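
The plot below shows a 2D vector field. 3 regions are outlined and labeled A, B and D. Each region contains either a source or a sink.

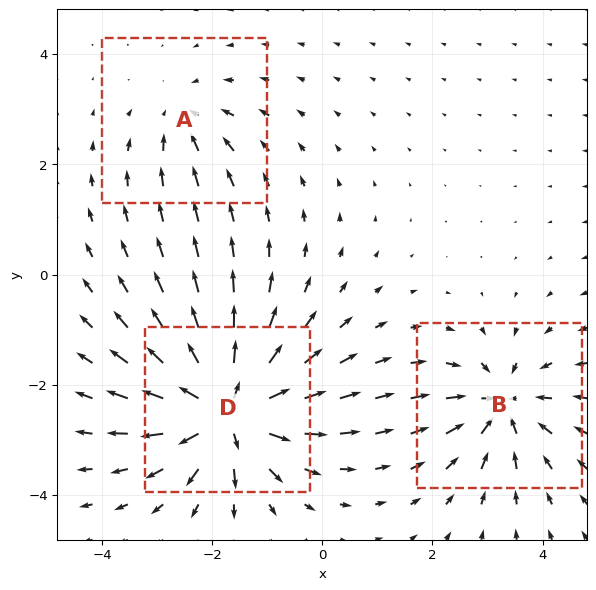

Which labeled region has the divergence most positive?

Divergence at each region's feature centre — A: about -2, B: about -4, D: about +6. Region D is most positive.

D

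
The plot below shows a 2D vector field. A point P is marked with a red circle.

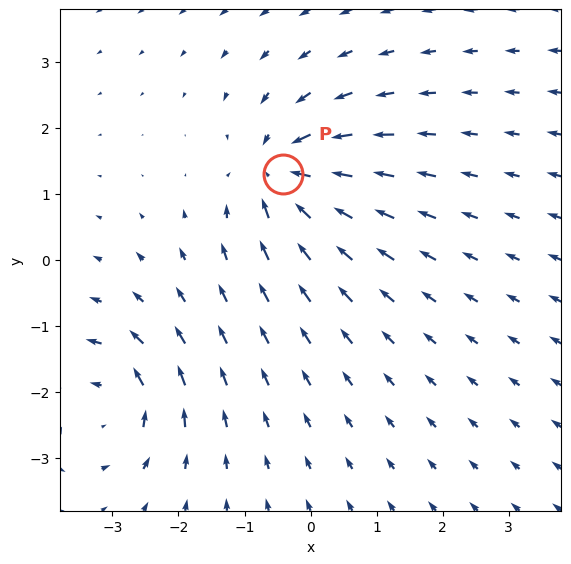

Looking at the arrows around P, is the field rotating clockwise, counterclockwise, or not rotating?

Near P at (-0.4, 1.3) the arrows show no circulation. The curl there is ≈0.

not rotating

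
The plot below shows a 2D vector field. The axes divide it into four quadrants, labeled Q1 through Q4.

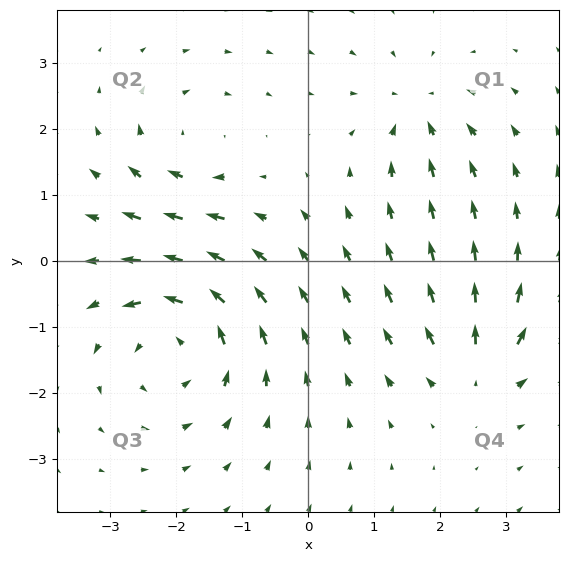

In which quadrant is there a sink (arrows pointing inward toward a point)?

The sink sits at approximately (1.7, 2.3), which lies in quadrant Q1. The divergence there is about -4, negative as expected for a sink.

Q1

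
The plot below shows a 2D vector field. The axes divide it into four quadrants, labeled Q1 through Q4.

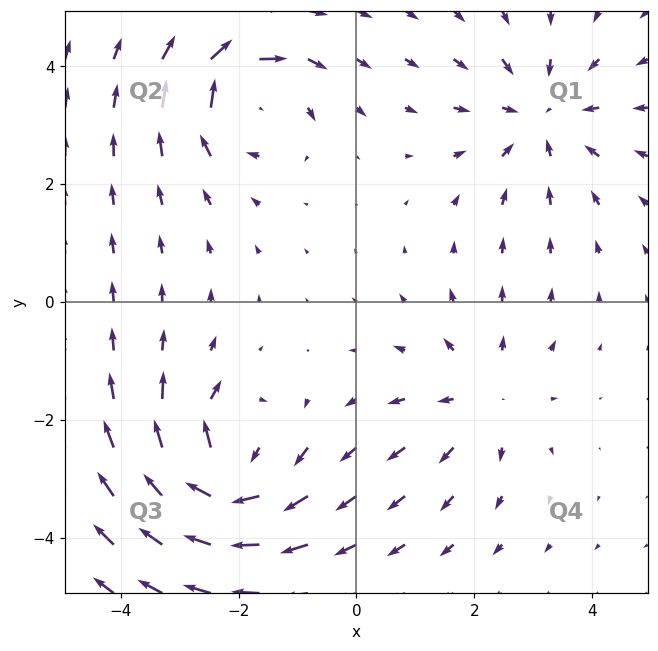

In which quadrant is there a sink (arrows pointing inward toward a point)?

The sink sits at approximately (3.1, 3.1), which lies in quadrant Q1. The divergence there is about -4, negative as expected for a sink.

Q1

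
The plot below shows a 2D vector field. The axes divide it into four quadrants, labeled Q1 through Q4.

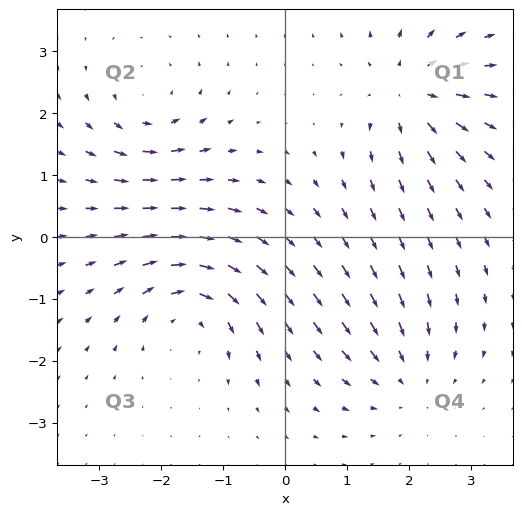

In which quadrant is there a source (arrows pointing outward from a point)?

Q1

The source sits at approximately (2.0, 2.3), which lies in quadrant Q1. The divergence there is about +6, positive as expected for a source.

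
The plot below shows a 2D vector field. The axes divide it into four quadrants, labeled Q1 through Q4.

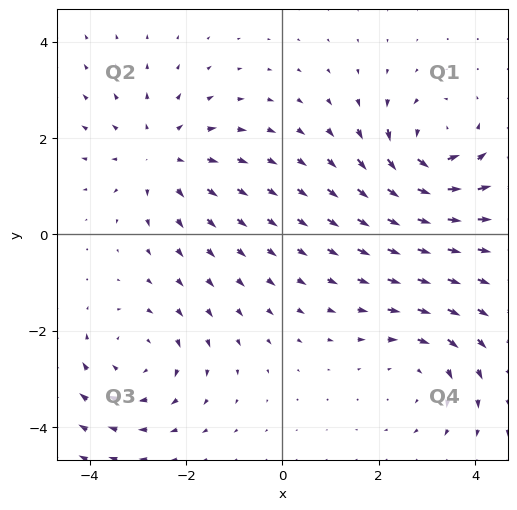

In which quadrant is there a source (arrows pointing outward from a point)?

Q2

The source sits at approximately (-2.5, 1.6), which lies in quadrant Q2. The divergence there is about +4, positive as expected for a source.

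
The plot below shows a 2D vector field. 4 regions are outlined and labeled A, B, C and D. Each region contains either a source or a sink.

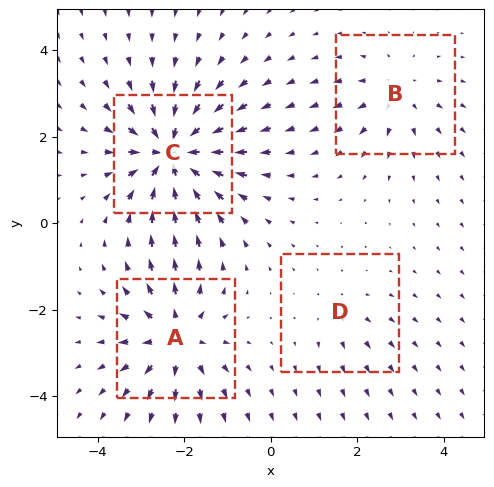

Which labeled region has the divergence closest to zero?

D

Divergence at each region's feature centre — A: about +5, B: about +3, C: about -7, D: about +2. Region D is closest to zero.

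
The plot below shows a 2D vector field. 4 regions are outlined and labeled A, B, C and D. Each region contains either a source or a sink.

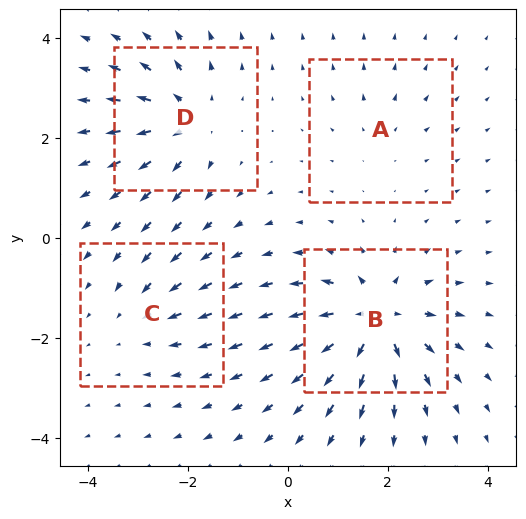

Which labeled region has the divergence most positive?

Divergence at each region's feature centre — A: about +2, B: about +8, C: about -3, D: about +6. Region B is most positive.

B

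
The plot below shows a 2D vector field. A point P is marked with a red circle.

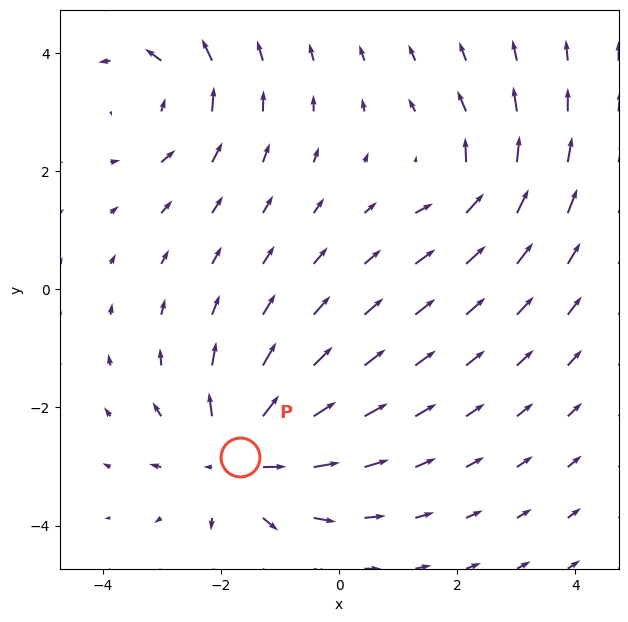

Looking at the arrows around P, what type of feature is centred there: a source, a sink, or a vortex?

At P (-1.7, -2.8) the arrows spread outward. Divergence about +5, curl ≈0 — positive divergence with near-zero curl is a source.

source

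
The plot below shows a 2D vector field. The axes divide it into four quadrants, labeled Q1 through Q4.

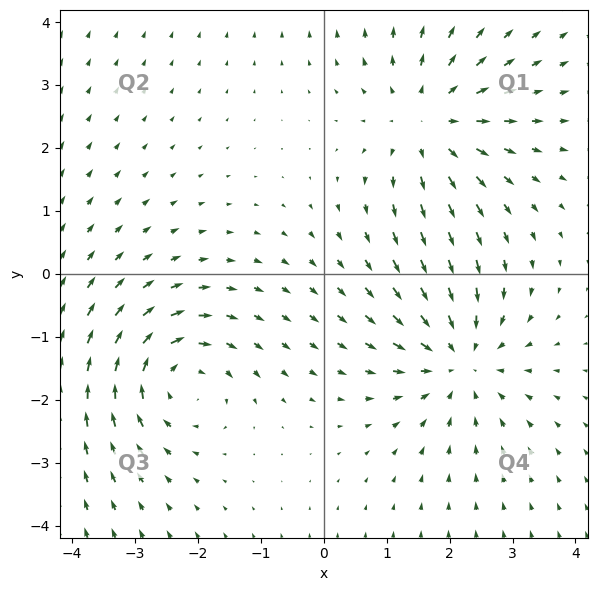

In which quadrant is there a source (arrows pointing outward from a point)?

Q1

The source sits at approximately (1.7, 2.4), which lies in quadrant Q1. The divergence there is about +3, positive as expected for a source.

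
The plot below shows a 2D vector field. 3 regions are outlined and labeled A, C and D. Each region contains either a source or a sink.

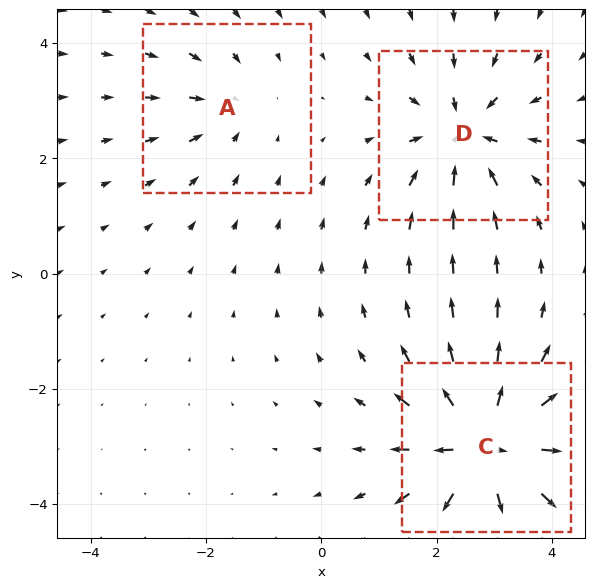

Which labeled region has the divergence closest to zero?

Divergence at each region's feature centre — A: about -2, C: about +5, D: about -4. Region A is closest to zero.

A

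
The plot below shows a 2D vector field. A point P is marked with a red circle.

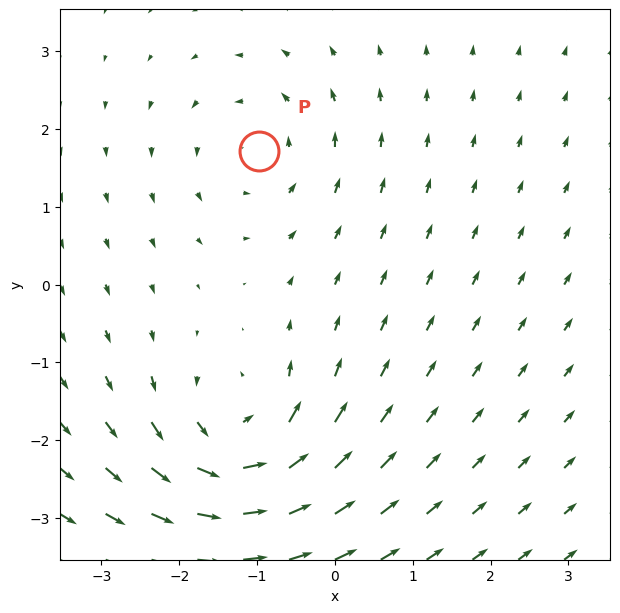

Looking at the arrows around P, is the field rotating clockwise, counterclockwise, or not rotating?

counterclockwise

Near P at (-1.0, 1.7) the arrows circulate counterclockwise. The curl (z-component) there is about +3; positive curl means counterclockwise rotation.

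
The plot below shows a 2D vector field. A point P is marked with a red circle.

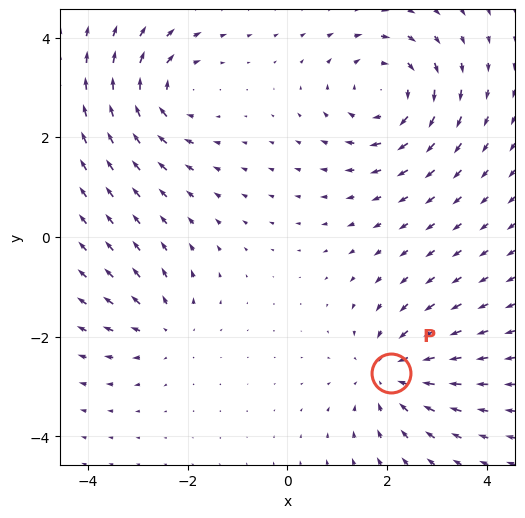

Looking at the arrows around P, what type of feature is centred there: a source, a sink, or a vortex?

At P (2.1, -2.7) the arrows converge inward. Divergence about -4, curl ≈0 — negative divergence with near-zero curl is a sink.

sink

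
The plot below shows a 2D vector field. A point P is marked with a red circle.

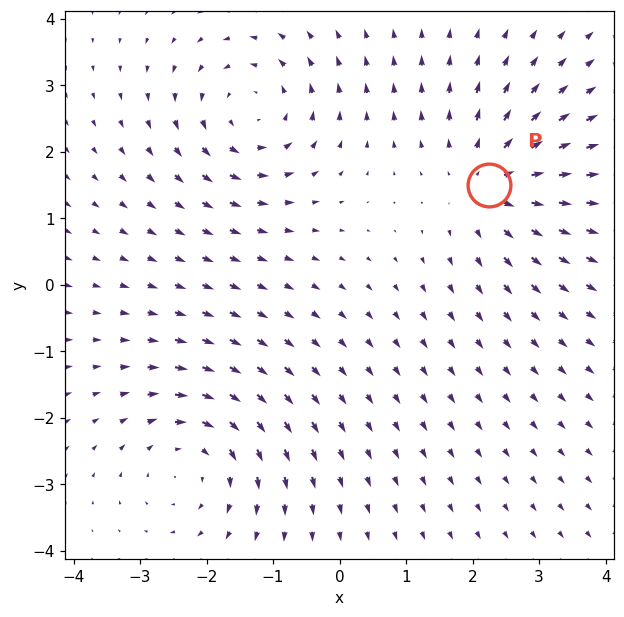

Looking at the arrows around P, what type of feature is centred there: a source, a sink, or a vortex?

source

At P (2.2, 1.5) the arrows spread outward. Divergence about +5, curl ≈0 — positive divergence with near-zero curl is a source.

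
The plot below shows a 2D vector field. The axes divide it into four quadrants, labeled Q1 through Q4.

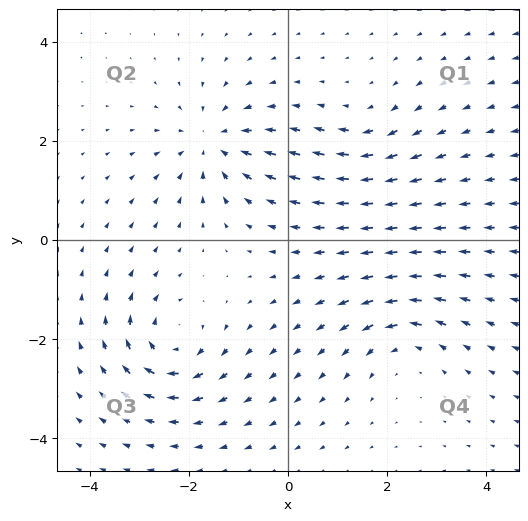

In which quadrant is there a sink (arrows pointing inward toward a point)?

Q2

The sink sits at approximately (-1.5, 2.0), which lies in quadrant Q2. The divergence there is about -4, negative as expected for a sink.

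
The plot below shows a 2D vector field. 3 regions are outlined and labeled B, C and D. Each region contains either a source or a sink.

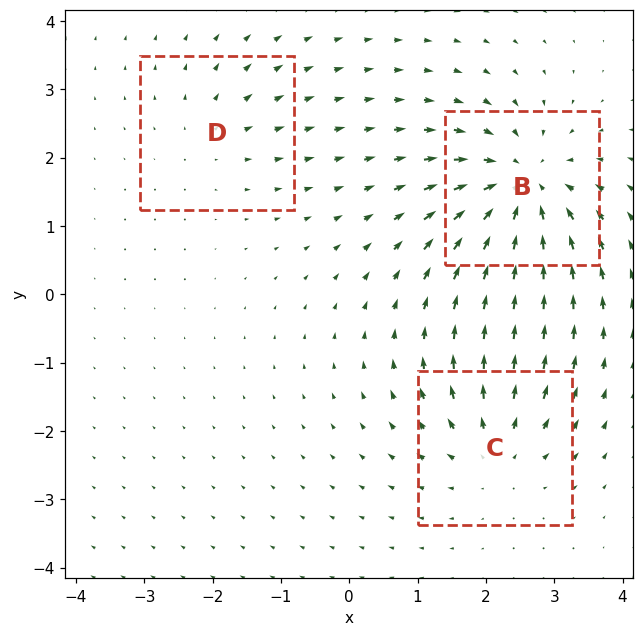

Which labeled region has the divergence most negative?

B

Divergence at each region's feature centre — B: about -6, C: about +4, D: about +2. Region B is most negative.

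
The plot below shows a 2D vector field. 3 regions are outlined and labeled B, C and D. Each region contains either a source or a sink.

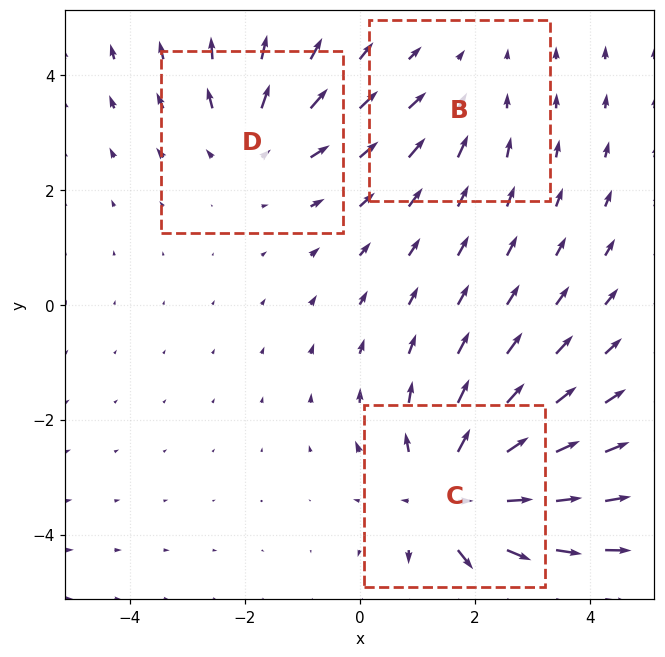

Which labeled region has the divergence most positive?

C

Divergence at each region's feature centre — B: about -2, C: about +5, D: about +3. Region C is most positive.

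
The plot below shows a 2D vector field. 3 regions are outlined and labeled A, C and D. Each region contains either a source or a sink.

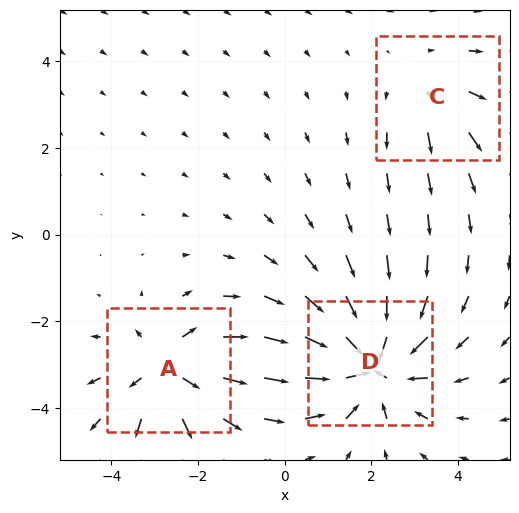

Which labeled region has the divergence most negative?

D

Divergence at each region's feature centre — A: about +4, C: about +2, D: about -5. Region D is most negative.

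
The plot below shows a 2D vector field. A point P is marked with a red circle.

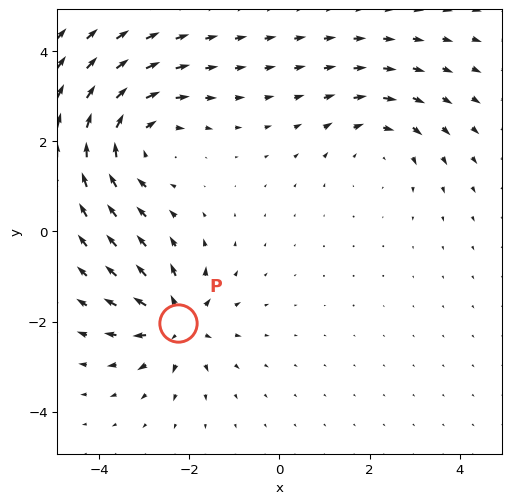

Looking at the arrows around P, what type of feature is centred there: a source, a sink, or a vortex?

source

At P (-2.3, -2.0) the arrows spread outward. Divergence about +5, curl ≈0 — positive divergence with near-zero curl is a source.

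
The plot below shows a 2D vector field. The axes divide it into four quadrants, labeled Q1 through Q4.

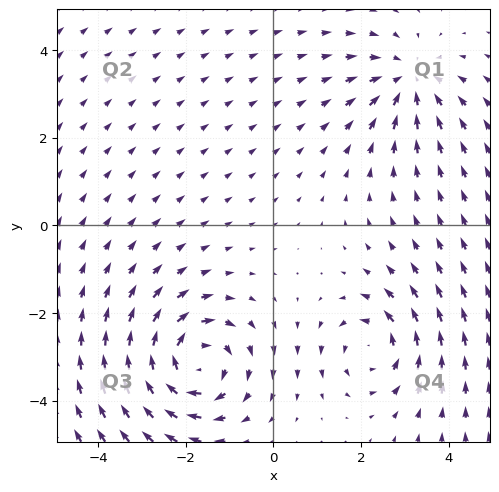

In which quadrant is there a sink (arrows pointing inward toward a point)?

Q1

The sink sits at approximately (3.1, 3.3), which lies in quadrant Q1. The divergence there is about -3, negative as expected for a sink.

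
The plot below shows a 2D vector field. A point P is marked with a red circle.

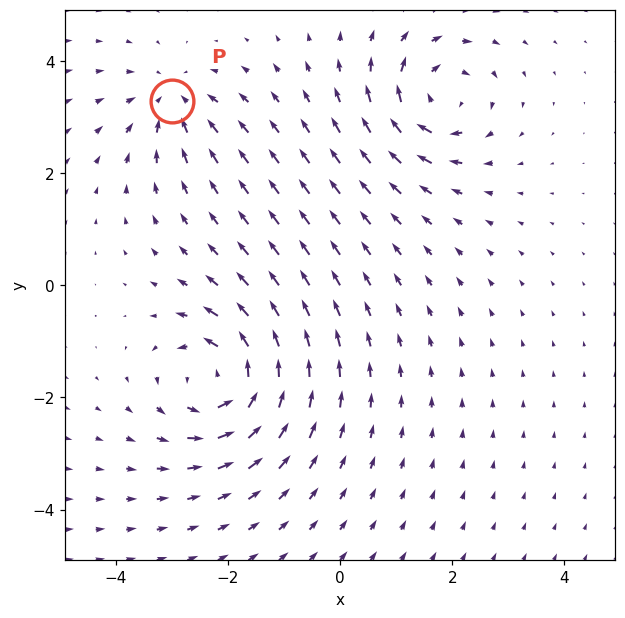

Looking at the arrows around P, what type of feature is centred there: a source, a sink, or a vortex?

sink

At P (-3.0, 3.3) the arrows converge inward. Divergence about -4, curl ≈0 — negative divergence with near-zero curl is a sink.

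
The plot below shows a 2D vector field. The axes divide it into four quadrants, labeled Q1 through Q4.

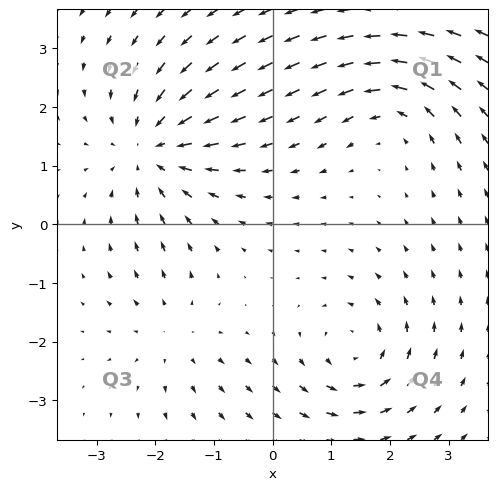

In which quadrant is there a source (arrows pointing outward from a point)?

Q3

The source sits at approximately (-1.7, -1.9), which lies in quadrant Q3. The divergence there is about +2, positive as expected for a source.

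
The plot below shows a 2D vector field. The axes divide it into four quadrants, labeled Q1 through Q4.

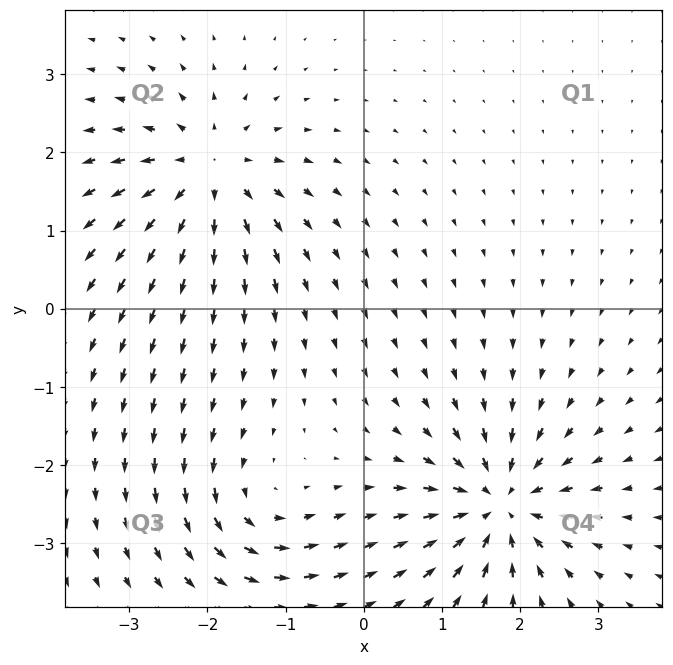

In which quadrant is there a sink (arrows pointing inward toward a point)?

Q4

The sink sits at approximately (1.7, -2.5), which lies in quadrant Q4. The divergence there is about -7, negative as expected for a sink.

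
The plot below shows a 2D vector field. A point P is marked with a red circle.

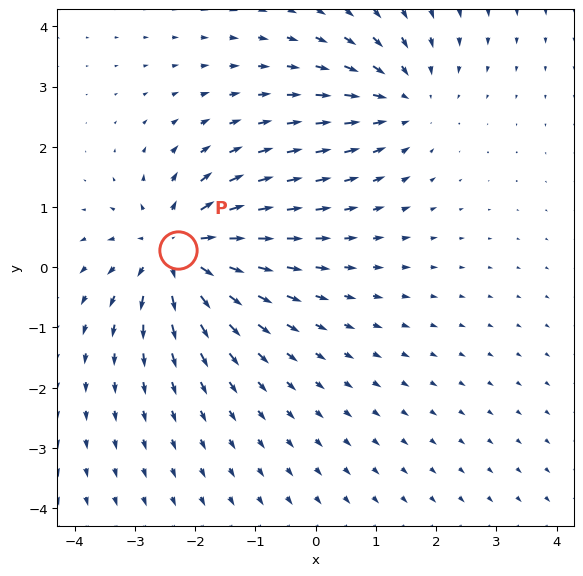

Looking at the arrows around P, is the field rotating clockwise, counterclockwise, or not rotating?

not rotating

Near P at (-2.3, 0.3) the arrows show no circulation. The curl there is ≈0.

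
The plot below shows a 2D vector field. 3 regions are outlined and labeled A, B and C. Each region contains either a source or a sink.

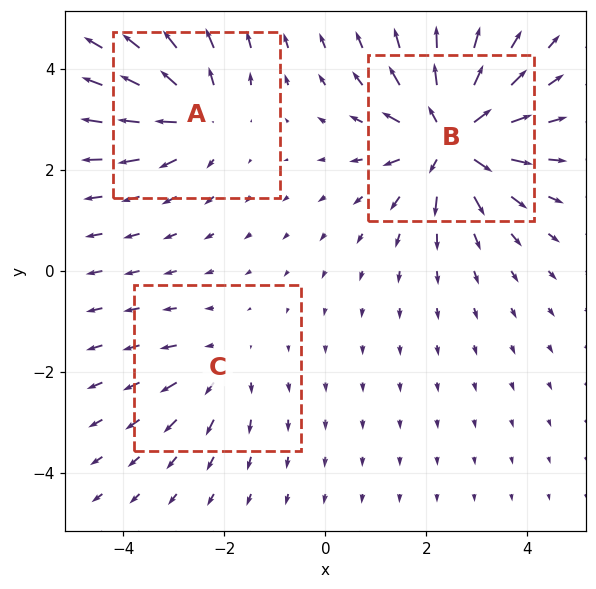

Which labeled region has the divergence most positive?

B

Divergence at each region's feature centre — A: about +3, B: about +6, C: about +2. Region B is most positive.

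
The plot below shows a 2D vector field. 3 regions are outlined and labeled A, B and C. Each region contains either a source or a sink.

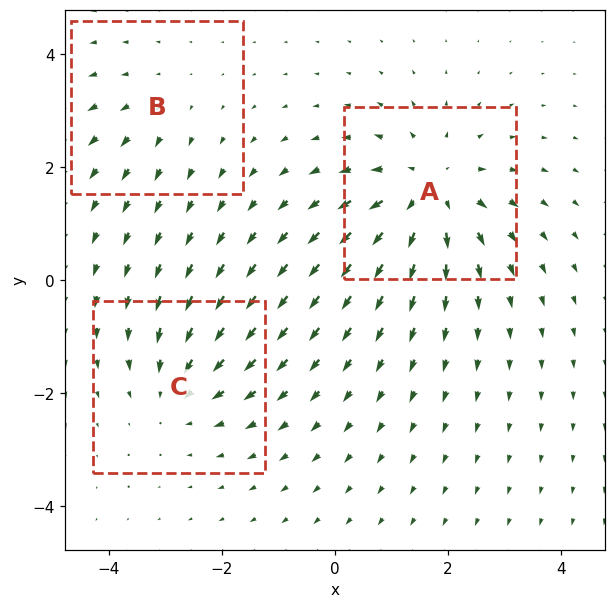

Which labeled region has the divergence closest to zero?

B

Divergence at each region's feature centre — A: about +4, B: about +2, C: about -3. Region B is closest to zero.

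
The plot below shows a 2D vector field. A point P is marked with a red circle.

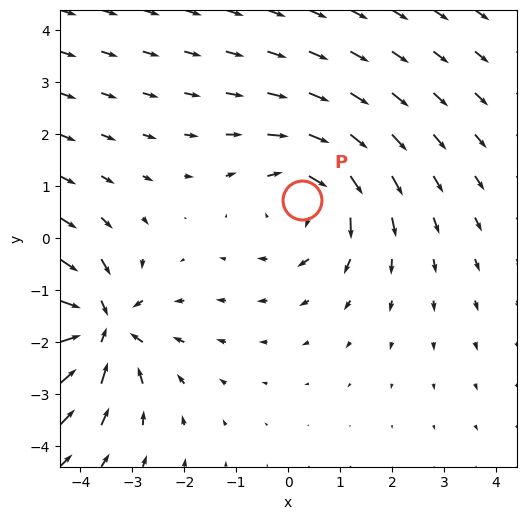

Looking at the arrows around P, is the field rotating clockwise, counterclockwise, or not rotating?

Near P at (0.3, 0.7) the arrows circulate clockwise. The curl (z-component) there is about -2; negative curl means clockwise rotation.

clockwise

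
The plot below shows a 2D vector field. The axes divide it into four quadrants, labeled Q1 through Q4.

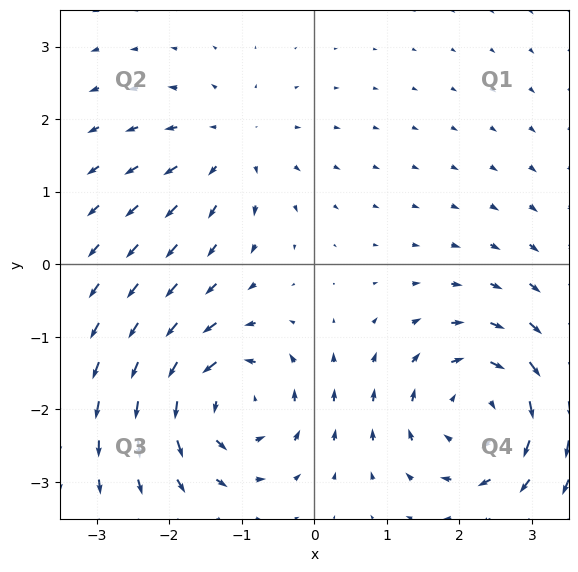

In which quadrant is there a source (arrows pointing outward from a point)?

Q2

The source sits at approximately (-1.2, 1.6), which lies in quadrant Q2. The divergence there is about +3, positive as expected for a source.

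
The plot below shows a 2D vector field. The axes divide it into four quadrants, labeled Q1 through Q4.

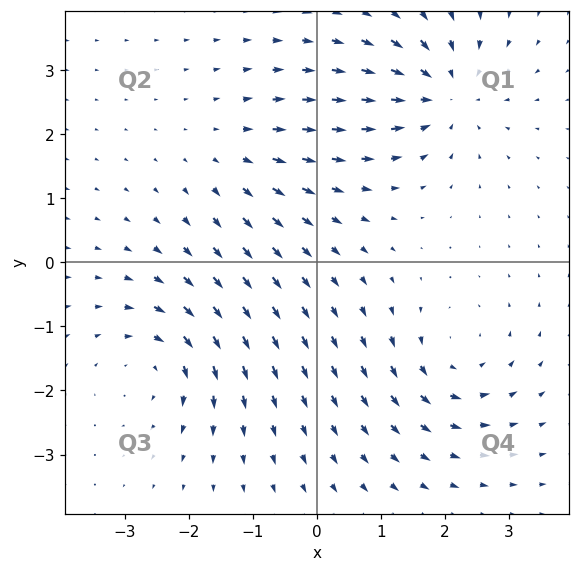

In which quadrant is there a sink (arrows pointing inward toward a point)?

The sink sits at approximately (2.0, 2.7), which lies in quadrant Q1. The divergence there is about -4, negative as expected for a sink.

Q1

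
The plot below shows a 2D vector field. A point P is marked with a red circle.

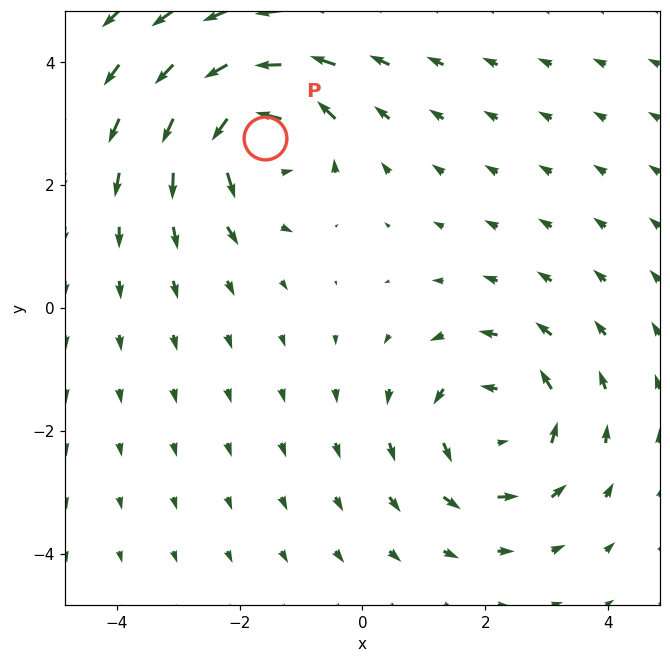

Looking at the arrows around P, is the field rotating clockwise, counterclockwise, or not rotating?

counterclockwise

Near P at (-1.6, 2.8) the arrows circulate counterclockwise. The curl (z-component) there is about +7; positive curl means counterclockwise rotation.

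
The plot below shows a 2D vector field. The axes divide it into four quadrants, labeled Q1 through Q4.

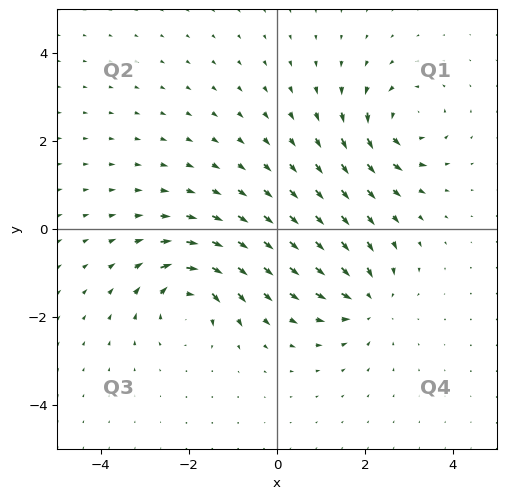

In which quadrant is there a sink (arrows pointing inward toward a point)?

The sink sits at approximately (2.0, -1.6), which lies in quadrant Q4. The divergence there is about -5, negative as expected for a sink.

Q4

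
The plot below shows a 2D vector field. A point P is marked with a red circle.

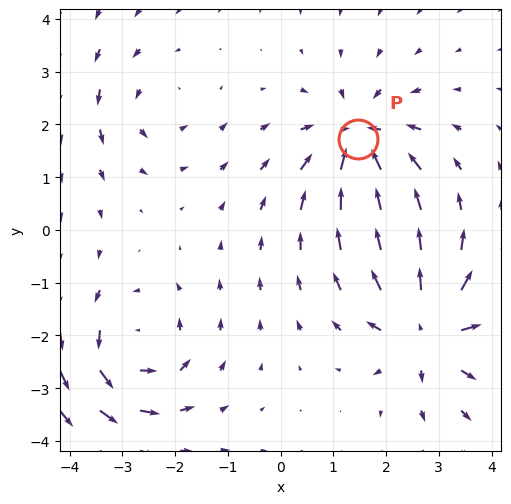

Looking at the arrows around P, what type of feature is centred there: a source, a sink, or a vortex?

sink

At P (1.5, 1.7) the arrows converge inward. Divergence about -5, curl ≈0 — negative divergence with near-zero curl is a sink.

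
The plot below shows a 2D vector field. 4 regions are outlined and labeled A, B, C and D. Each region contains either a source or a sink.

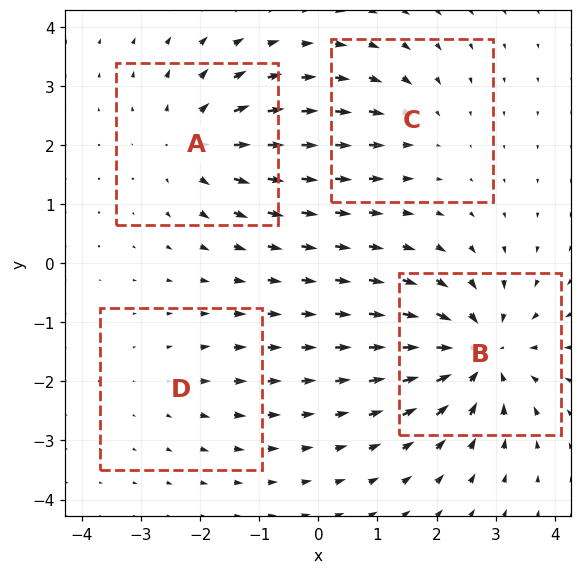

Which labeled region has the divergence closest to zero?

Divergence at each region's feature centre — A: about +5, B: about -7, C: about -3, D: about +2. Region D is closest to zero.

D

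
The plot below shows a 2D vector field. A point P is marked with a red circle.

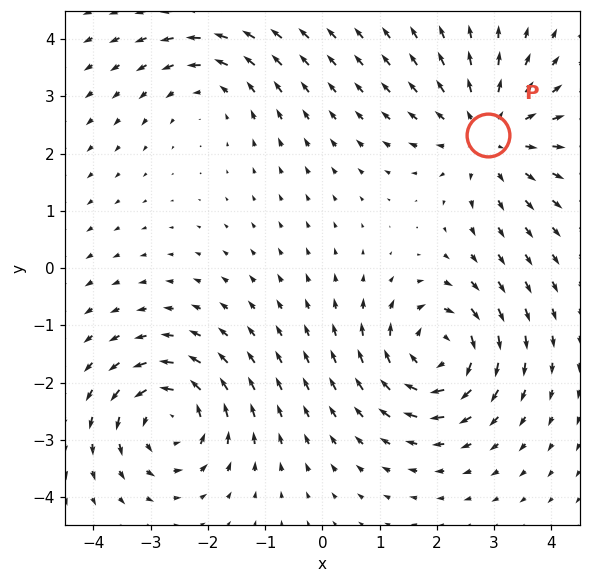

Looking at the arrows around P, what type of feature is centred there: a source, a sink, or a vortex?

At P (2.9, 2.3) the arrows spread outward. Divergence about +4, curl ≈0 — positive divergence with near-zero curl is a source.

source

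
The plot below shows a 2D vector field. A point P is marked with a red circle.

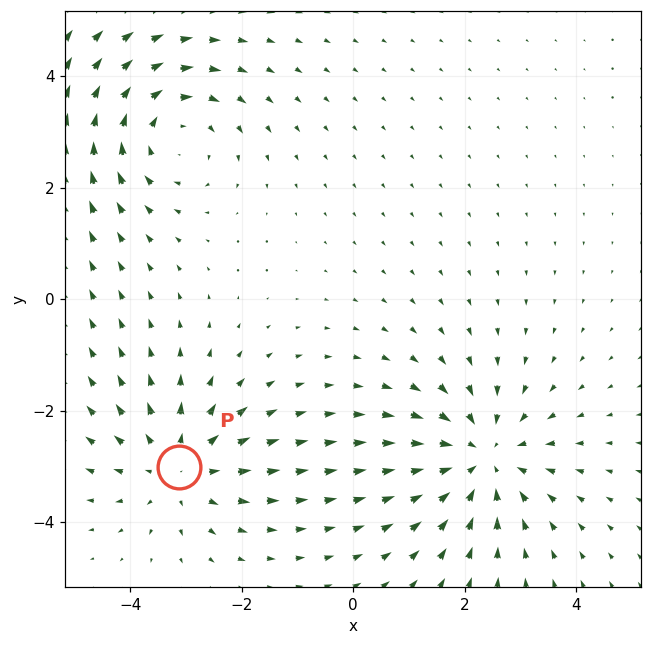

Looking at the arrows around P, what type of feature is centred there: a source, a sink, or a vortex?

source

At P (-3.1, -3.0) the arrows spread outward. Divergence about +4, curl ≈0 — positive divergence with near-zero curl is a source.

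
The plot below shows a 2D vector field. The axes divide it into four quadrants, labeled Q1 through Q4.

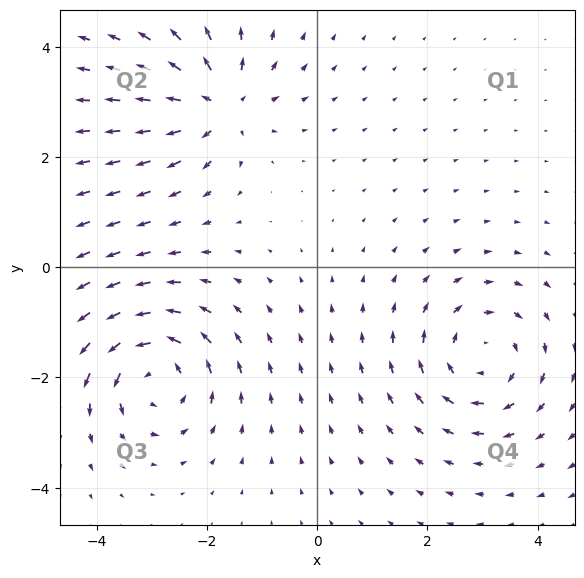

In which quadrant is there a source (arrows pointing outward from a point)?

The source sits at approximately (-1.8, 3.0), which lies in quadrant Q2. The divergence there is about +5, positive as expected for a source.

Q2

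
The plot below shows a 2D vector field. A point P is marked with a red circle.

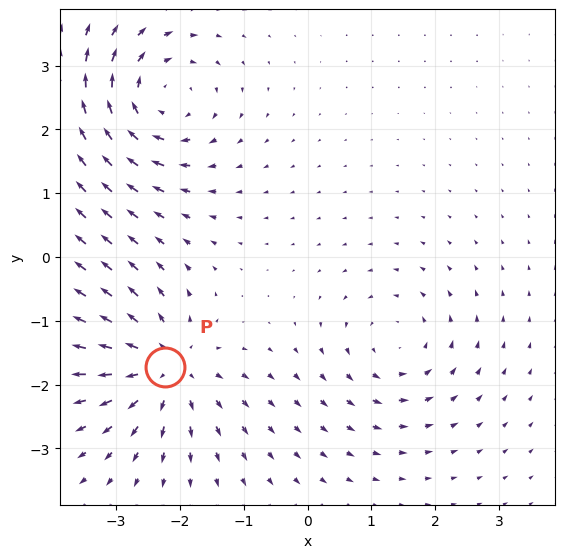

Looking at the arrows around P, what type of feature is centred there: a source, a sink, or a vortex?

source

At P (-2.2, -1.7) the arrows spread outward. Divergence about +6, curl ≈0 — positive divergence with near-zero curl is a source.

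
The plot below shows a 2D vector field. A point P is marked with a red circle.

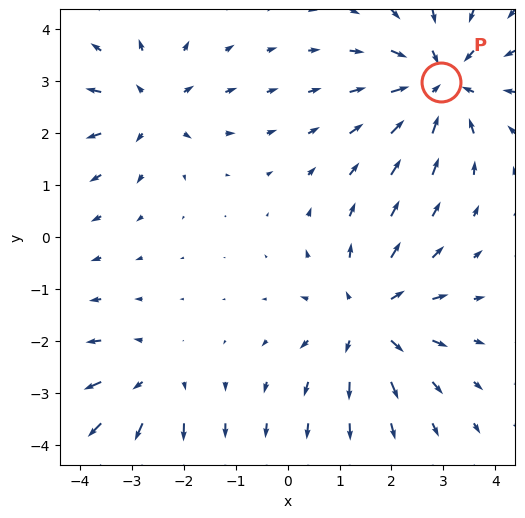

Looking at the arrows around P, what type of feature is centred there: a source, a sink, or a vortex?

At P (3.0, 3.0) the arrows converge inward. Divergence about -5, curl ≈0 — negative divergence with near-zero curl is a sink.

sink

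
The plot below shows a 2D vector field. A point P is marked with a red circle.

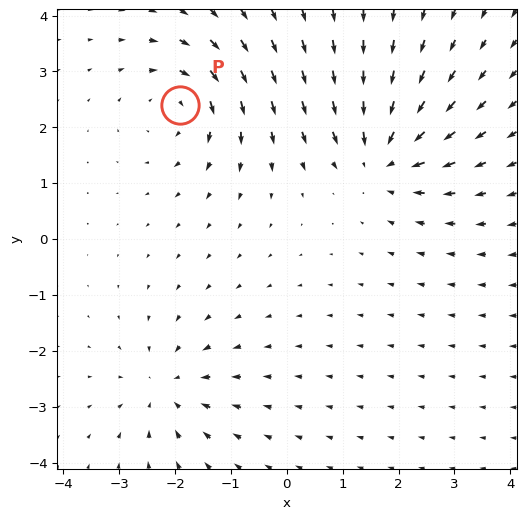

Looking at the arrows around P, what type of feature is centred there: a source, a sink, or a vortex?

vortex

At P (-1.9, 2.4) the arrows circulate clockwise. Divergence ≈0, curl about -5 — near-zero divergence with nonzero curl is a vortex.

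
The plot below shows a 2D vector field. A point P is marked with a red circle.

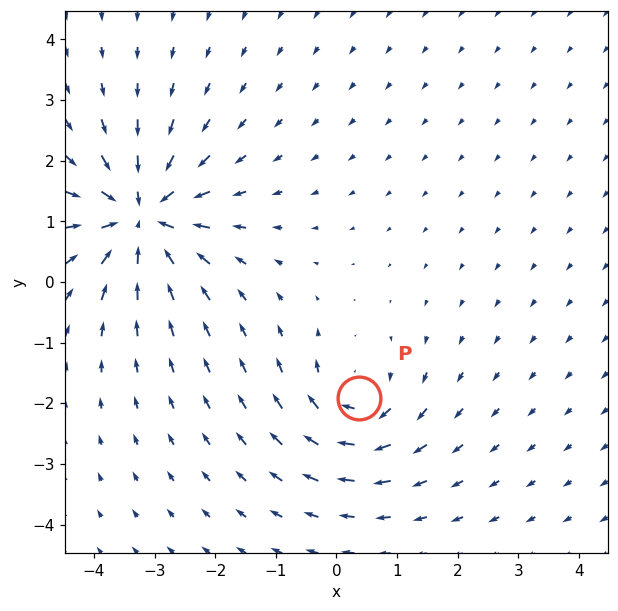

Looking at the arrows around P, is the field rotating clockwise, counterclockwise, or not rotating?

clockwise

Near P at (0.4, -1.9) the arrows circulate clockwise. The curl (z-component) there is about -4; negative curl means clockwise rotation.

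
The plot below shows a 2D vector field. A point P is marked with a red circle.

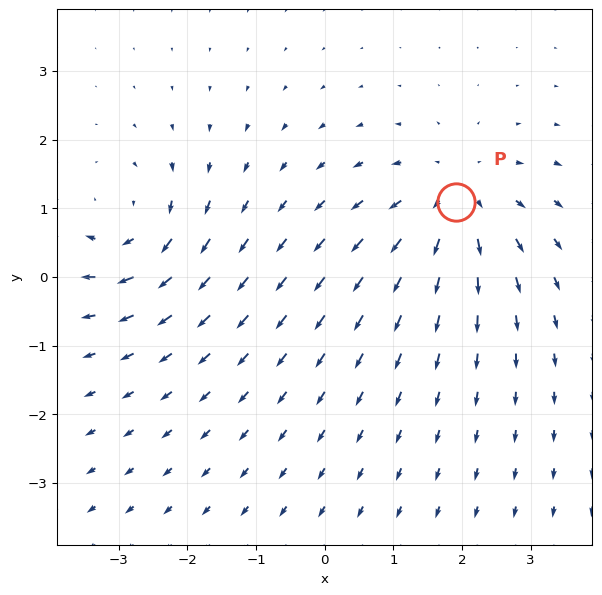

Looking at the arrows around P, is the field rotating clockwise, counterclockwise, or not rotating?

Near P at (1.9, 1.1) the arrows show no circulation. The curl there is ≈0.

not rotating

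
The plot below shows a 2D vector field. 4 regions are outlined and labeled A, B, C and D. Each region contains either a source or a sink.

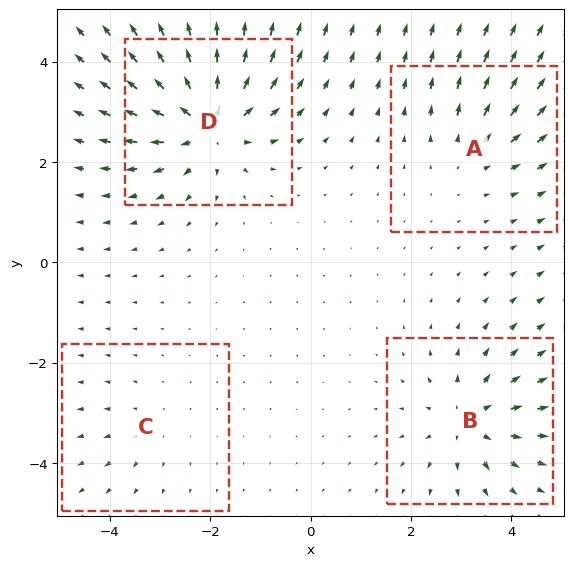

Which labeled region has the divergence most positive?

D

Divergence at each region's feature centre — A: about +3, B: about +5, C: about +2, D: about +8. Region D is most positive.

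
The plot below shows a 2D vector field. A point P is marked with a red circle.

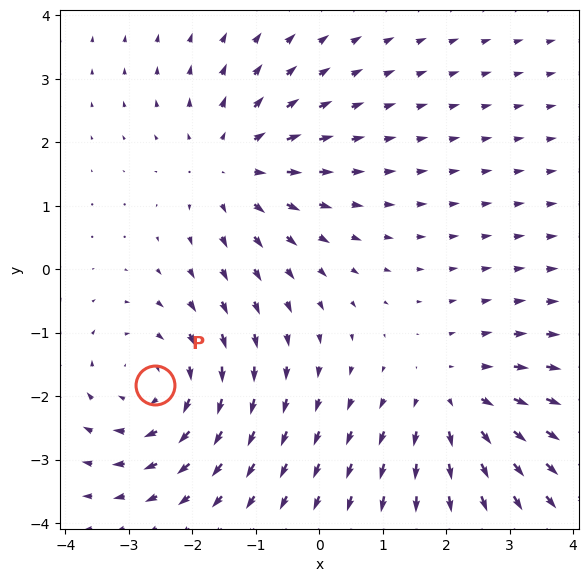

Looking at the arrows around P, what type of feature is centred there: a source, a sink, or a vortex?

At P (-2.6, -1.8) the arrows circulate clockwise. Divergence ≈0, curl about -4 — near-zero divergence with nonzero curl is a vortex.

vortex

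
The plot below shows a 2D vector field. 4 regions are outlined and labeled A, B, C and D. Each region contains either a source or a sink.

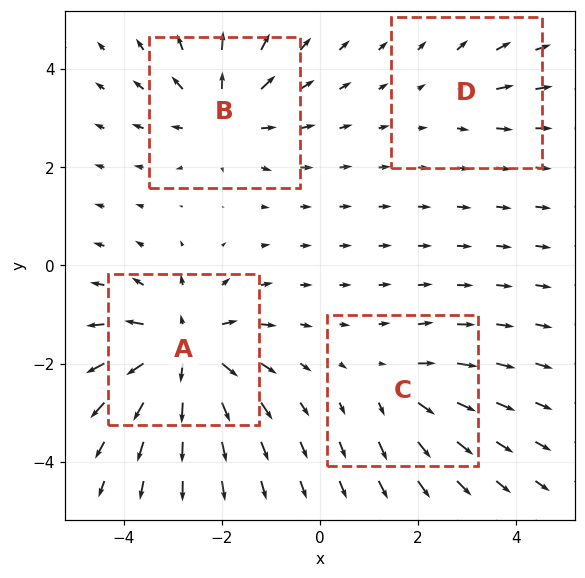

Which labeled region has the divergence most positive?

Divergence at each region's feature centre — A: about +8, B: about +5, C: about +4, D: about +2. Region A is most positive.

A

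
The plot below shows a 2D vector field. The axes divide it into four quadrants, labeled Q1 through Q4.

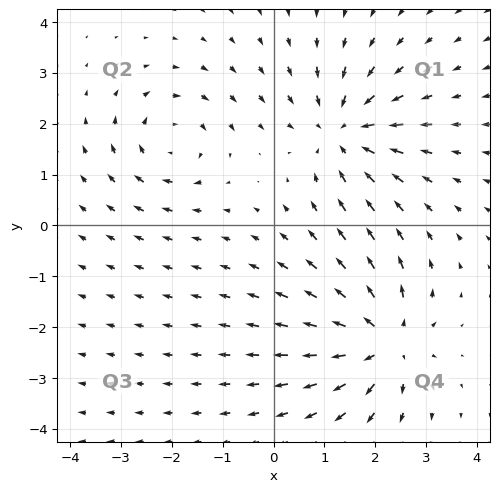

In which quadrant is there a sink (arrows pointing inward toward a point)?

Q1

The sink sits at approximately (1.4, 1.8), which lies in quadrant Q1. The divergence there is about -4, negative as expected for a sink.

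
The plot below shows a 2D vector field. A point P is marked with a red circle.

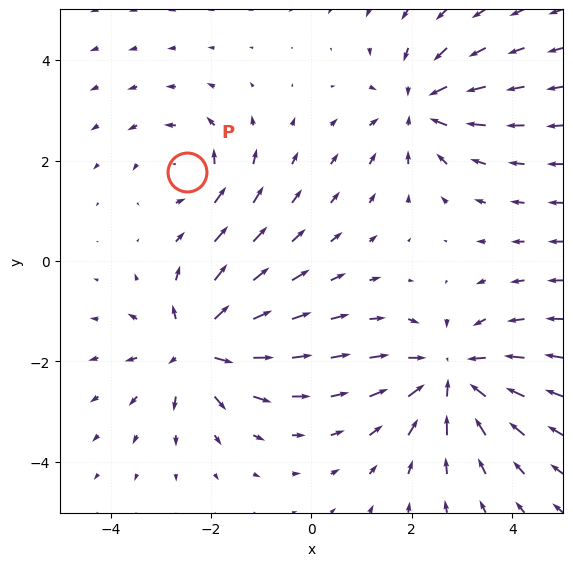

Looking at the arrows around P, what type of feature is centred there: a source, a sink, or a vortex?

At P (-2.5, 1.8) the arrows circulate counterclockwise. Divergence ≈0, curl about +3 — near-zero divergence with nonzero curl is a vortex.

vortex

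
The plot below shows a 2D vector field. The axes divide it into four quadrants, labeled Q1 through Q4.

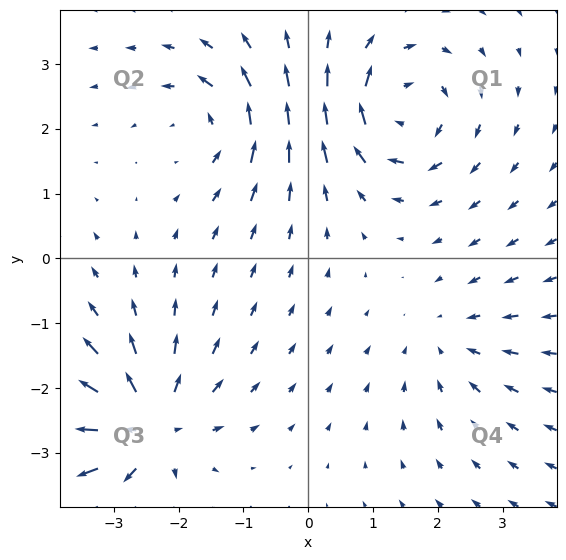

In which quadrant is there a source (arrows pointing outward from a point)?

The source sits at approximately (-2.5, -2.6), which lies in quadrant Q3. The divergence there is about +5, positive as expected for a source.

Q3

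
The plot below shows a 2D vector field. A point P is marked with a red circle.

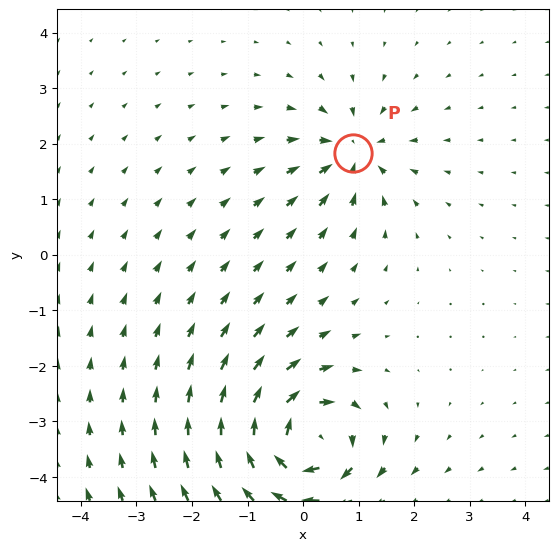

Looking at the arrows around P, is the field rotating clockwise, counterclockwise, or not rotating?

Near P at (0.9, 1.8) the arrows show no circulation. The curl there is ≈0.

not rotating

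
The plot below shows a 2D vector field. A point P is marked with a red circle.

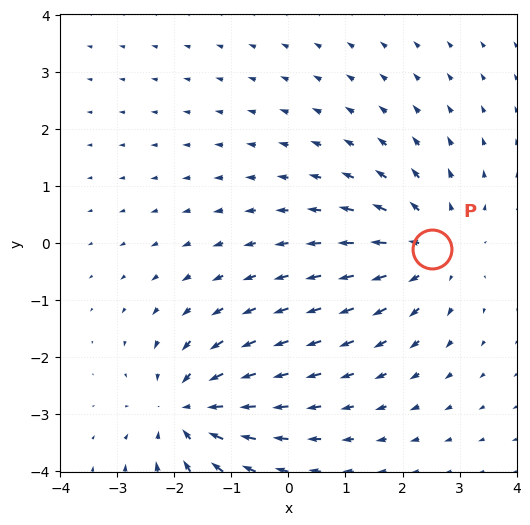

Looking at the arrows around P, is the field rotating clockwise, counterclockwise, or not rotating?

Near P at (2.5, -0.1) the arrows show no circulation. The curl there is ≈0.

not rotating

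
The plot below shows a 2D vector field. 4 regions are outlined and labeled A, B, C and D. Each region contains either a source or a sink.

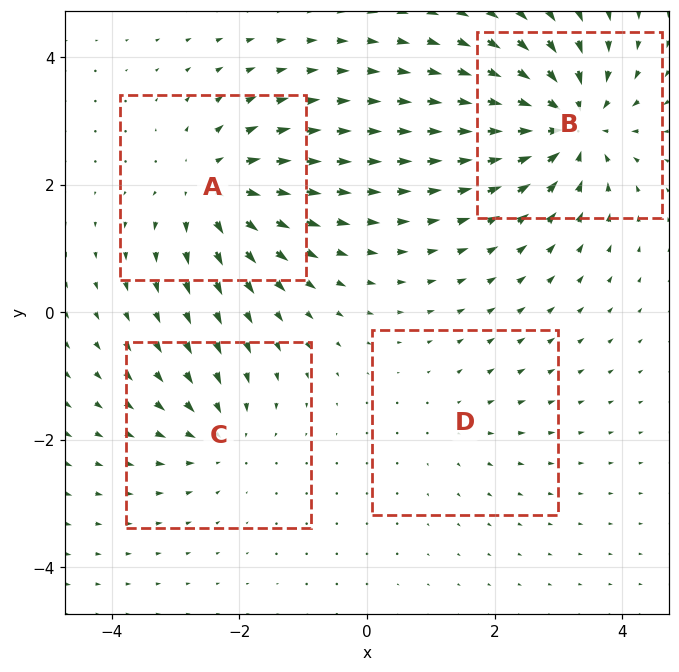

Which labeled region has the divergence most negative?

Divergence at each region's feature centre — A: about +6, B: about -8, C: about -4, D: about +2. Region B is most negative.

B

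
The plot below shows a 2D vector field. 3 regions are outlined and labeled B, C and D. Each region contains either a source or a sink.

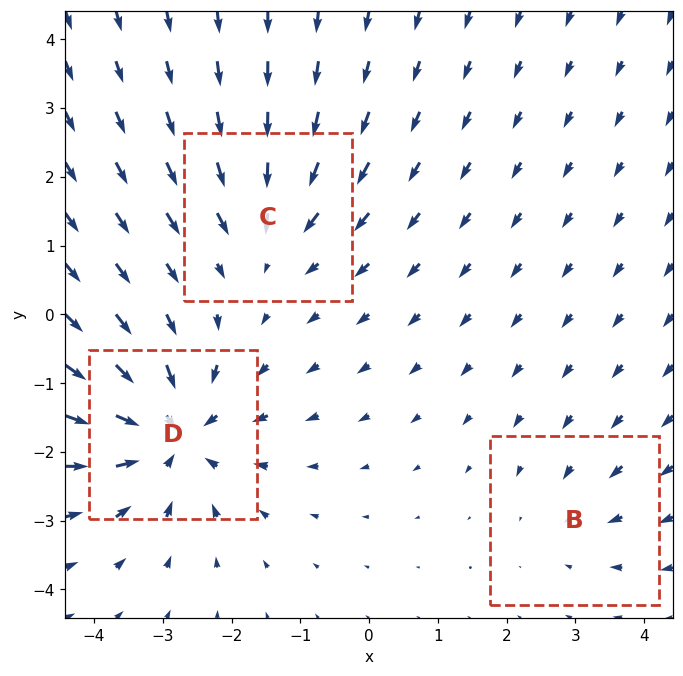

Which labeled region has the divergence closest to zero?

B

Divergence at each region's feature centre — B: about -2, C: about -3, D: about -5. Region B is closest to zero.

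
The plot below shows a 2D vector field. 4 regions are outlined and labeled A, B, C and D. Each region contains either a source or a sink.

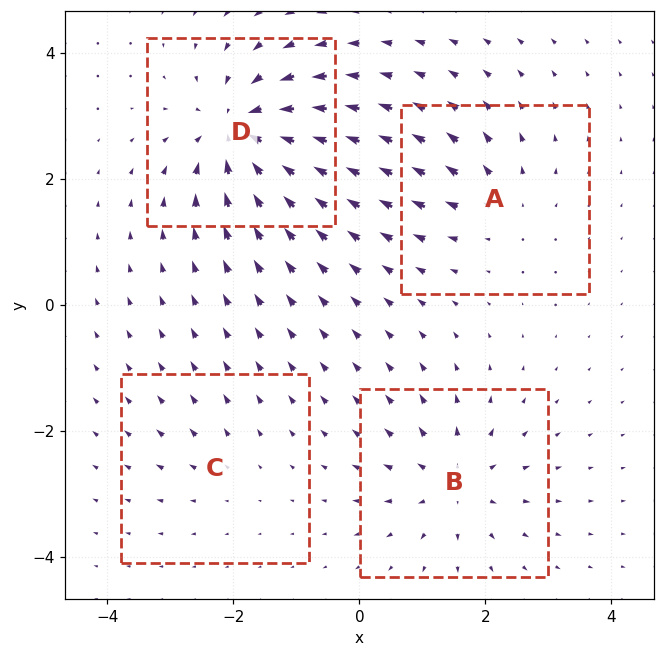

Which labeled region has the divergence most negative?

Divergence at each region's feature centre — A: about +4, B: about +5, C: about +2, D: about -8. Region D is most negative.

D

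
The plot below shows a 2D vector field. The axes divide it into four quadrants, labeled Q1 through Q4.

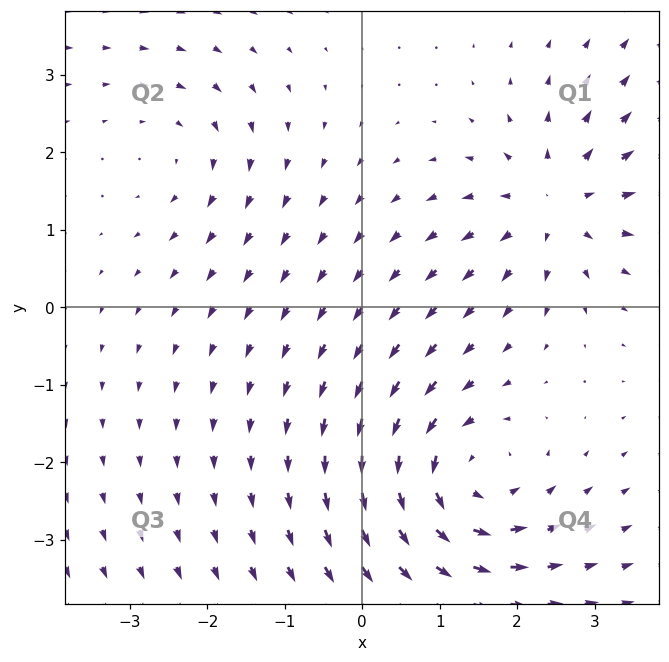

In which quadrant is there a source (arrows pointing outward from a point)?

The source sits at approximately (2.5, 1.3), which lies in quadrant Q1. The divergence there is about +4, positive as expected for a source.

Q1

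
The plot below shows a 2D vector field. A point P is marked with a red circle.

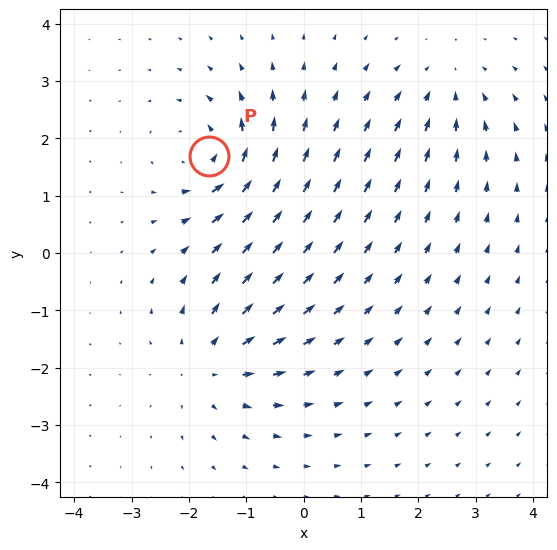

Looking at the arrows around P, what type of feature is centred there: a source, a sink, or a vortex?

At P (-1.6, 1.7) the arrows circulate counterclockwise. Divergence ≈0, curl about +6 — near-zero divergence with nonzero curl is a vortex.

vortex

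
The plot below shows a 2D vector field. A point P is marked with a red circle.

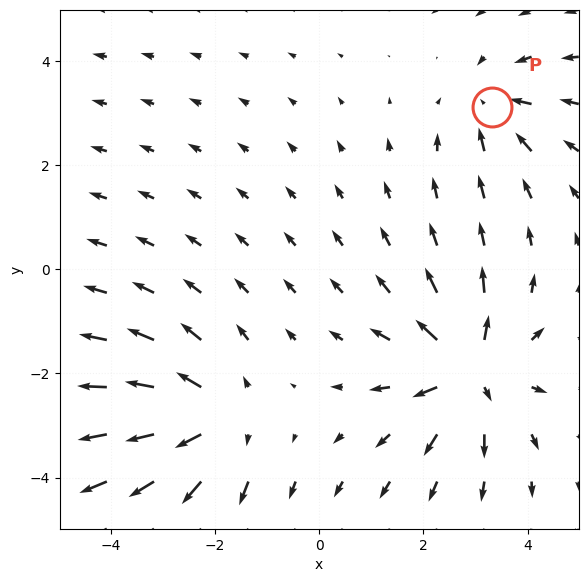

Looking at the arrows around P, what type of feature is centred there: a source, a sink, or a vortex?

At P (3.3, 3.1) the arrows converge inward. Divergence about -3, curl ≈0 — negative divergence with near-zero curl is a sink.

sink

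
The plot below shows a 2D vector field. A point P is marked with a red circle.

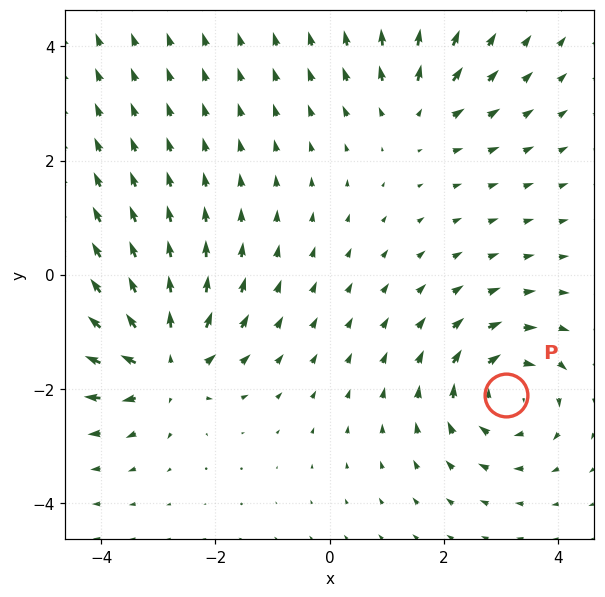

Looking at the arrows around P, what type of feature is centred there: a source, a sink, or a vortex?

At P (3.1, -2.1) the arrows circulate clockwise. Divergence ≈0, curl about -5 — near-zero divergence with nonzero curl is a vortex.

vortex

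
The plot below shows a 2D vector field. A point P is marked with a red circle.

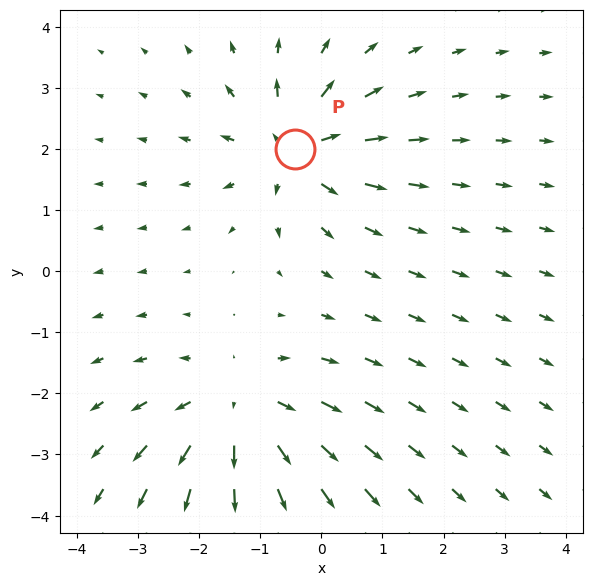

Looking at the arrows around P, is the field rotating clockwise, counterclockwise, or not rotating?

not rotating

Near P at (-0.4, 2.0) the arrows show no circulation. The curl there is ≈0.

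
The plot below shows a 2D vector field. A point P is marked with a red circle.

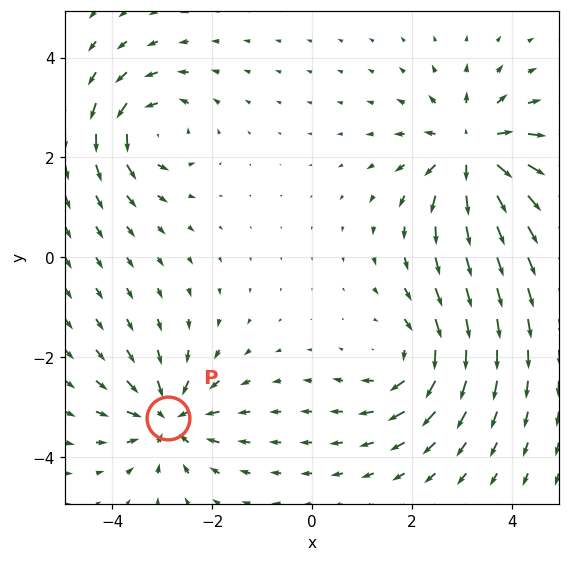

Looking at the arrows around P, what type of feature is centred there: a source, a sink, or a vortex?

sink

At P (-2.9, -3.2) the arrows converge inward. Divergence about -6, curl ≈0 — negative divergence with near-zero curl is a sink.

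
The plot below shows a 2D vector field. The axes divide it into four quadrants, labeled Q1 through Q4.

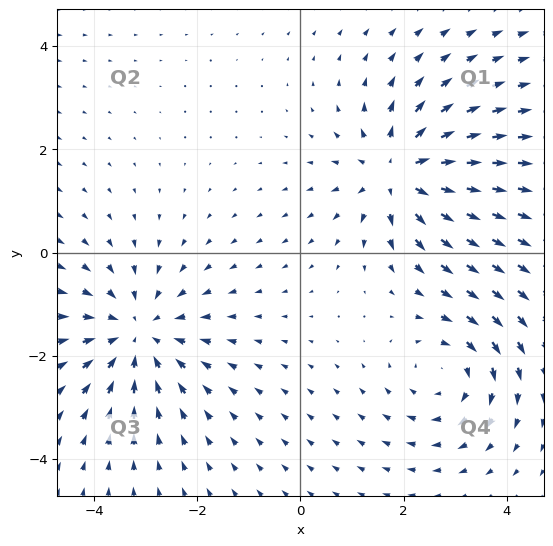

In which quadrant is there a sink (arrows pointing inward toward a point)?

The sink sits at approximately (-3.1, -1.6), which lies in quadrant Q3. The divergence there is about -4, negative as expected for a sink.

Q3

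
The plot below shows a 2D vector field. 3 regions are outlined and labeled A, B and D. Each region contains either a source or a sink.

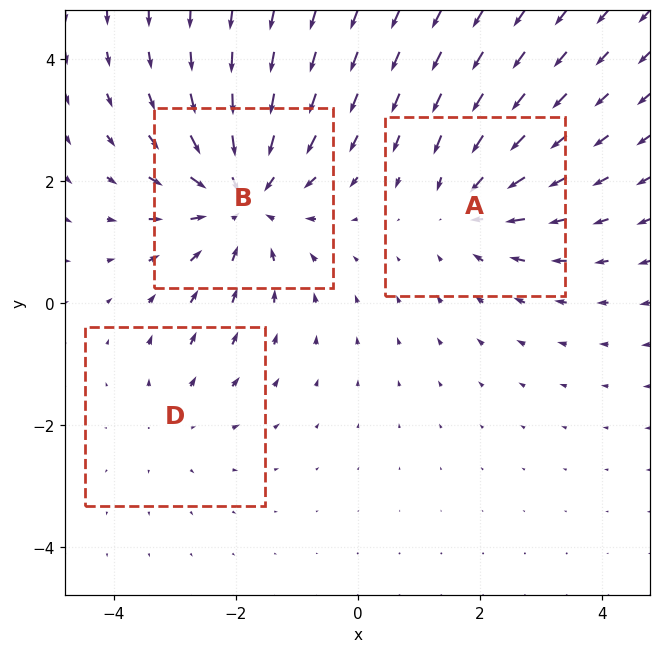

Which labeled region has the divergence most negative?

B

Divergence at each region's feature centre — A: about -3, B: about -5, D: about +2. Region B is most negative.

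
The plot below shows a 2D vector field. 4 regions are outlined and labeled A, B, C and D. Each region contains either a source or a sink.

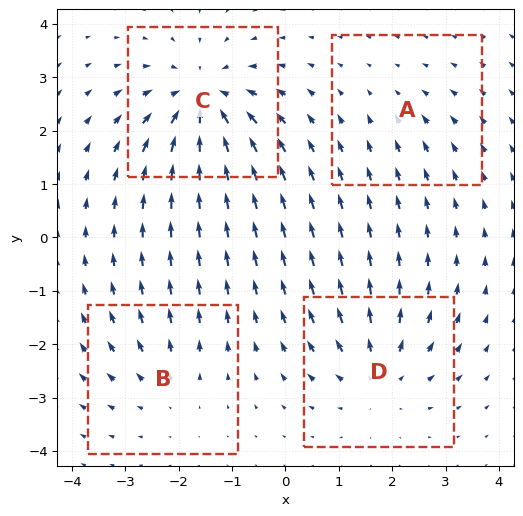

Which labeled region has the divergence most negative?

C

Divergence at each region's feature centre — A: about -2, B: about +3, C: about -7, D: about +5. Region C is most negative.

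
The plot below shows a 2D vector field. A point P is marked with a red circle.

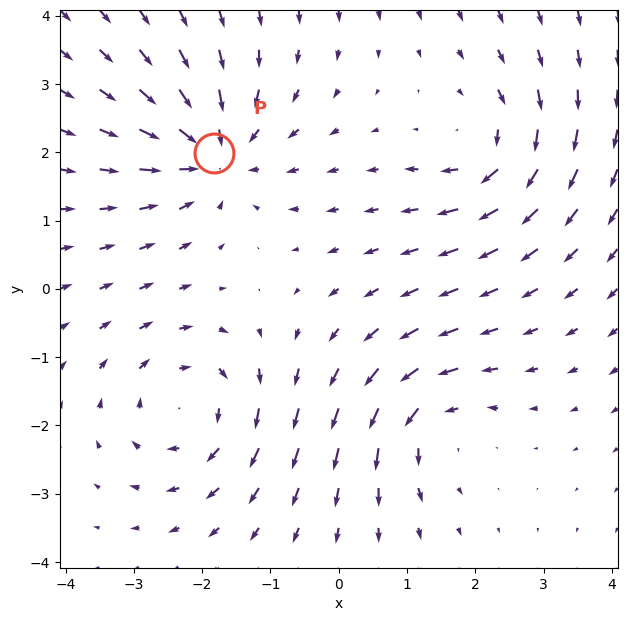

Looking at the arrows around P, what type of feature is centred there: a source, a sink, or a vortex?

sink

At P (-1.8, 2.0) the arrows converge inward. Divergence about -6, curl ≈0 — negative divergence with near-zero curl is a sink.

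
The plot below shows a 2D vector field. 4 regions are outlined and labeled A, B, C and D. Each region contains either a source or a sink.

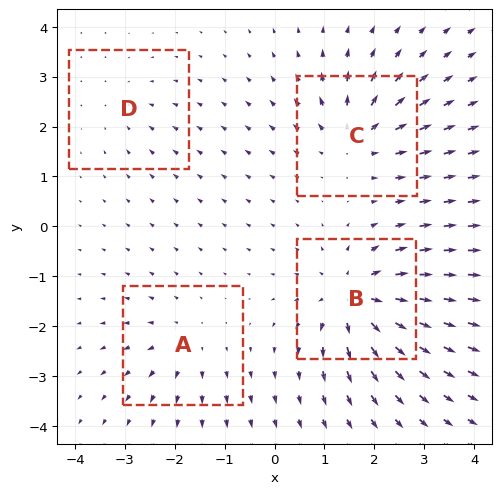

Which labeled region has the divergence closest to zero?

D

Divergence at each region's feature centre — A: about +4, B: about +7, C: about +6, D: about -2. Region D is closest to zero.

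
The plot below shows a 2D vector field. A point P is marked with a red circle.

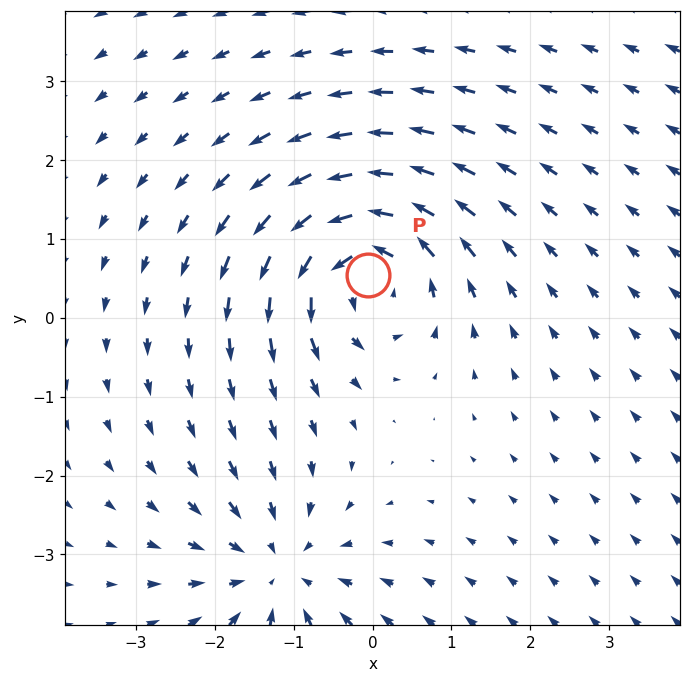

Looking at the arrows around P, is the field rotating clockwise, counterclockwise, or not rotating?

Near P at (-0.1, 0.5) the arrows circulate counterclockwise. The curl (z-component) there is about +6; positive curl means counterclockwise rotation.

counterclockwise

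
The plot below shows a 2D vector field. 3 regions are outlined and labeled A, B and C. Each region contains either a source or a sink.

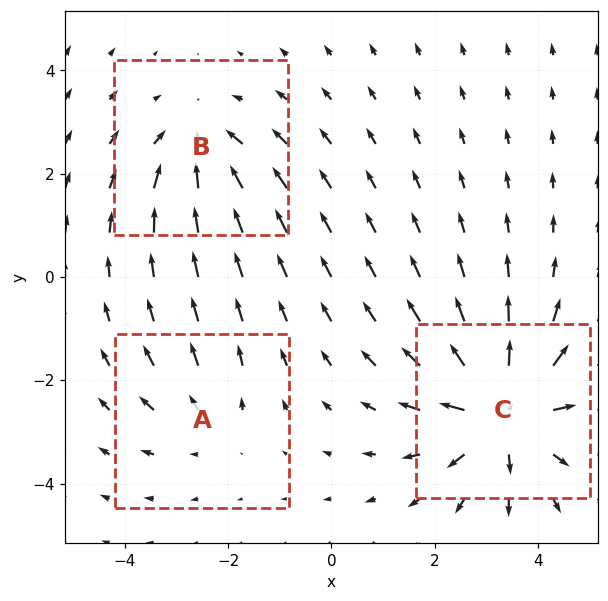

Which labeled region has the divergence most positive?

Divergence at each region's feature centre — A: about +2, B: about -3, C: about +5. Region C is most positive.

C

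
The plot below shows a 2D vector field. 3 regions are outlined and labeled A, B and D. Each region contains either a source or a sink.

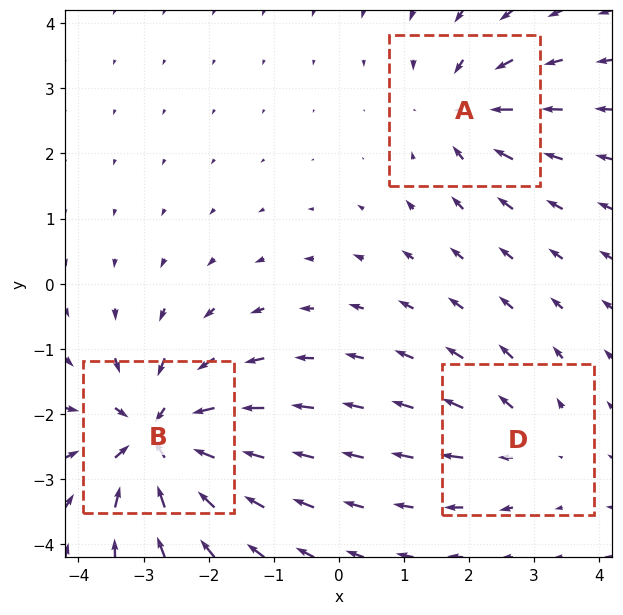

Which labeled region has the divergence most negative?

Divergence at each region's feature centre — A: about -4, B: about -6, D: about +2. Region B is most negative.

B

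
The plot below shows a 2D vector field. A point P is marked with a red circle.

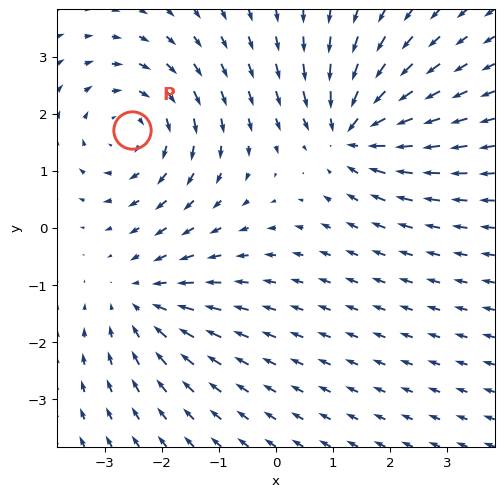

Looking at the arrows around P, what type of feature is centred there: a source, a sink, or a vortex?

vortex

At P (-2.5, 1.7) the arrows circulate clockwise. Divergence ≈0, curl about -4 — near-zero divergence with nonzero curl is a vortex.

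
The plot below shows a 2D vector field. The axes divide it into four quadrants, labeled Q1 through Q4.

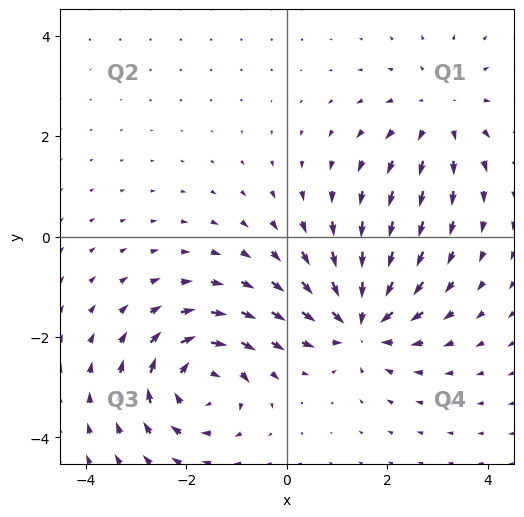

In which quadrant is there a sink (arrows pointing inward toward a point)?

Q4

The sink sits at approximately (1.5, -1.7), which lies in quadrant Q4. The divergence there is about -5, negative as expected for a sink.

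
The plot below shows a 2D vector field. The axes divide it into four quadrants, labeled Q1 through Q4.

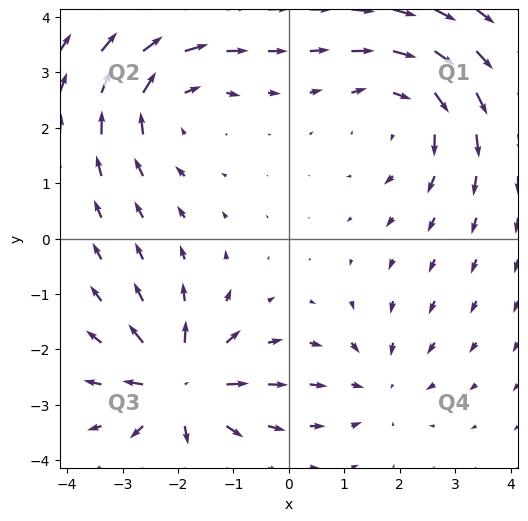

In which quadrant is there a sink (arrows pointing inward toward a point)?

Q4

The sink sits at approximately (1.6, -2.6), which lies in quadrant Q4. The divergence there is about -3, negative as expected for a sink.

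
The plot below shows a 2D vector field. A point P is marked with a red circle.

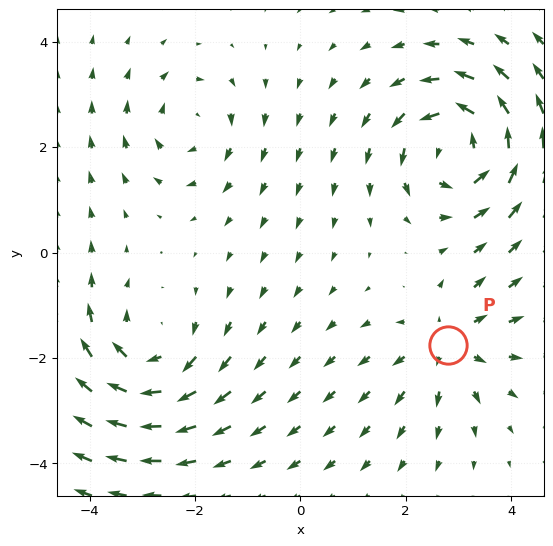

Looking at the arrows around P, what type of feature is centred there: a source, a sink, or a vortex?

source

At P (2.8, -1.7) the arrows spread outward. Divergence about +3, curl ≈0 — positive divergence with near-zero curl is a source.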